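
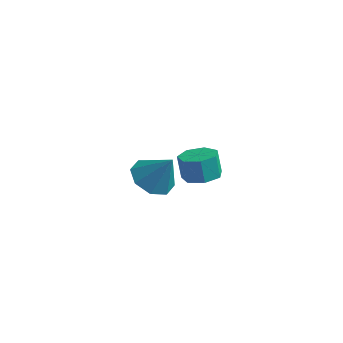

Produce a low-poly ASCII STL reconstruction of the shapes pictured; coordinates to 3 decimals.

solid 
facet normal -0.539 -0.067 -0.840
outer loop
vertex -0.548 -1.289 2.177
vertex -1.249 -1.73 2.662
vertex -1.038 -0.817 2.454
endloop
endfacet
facet normal 0.716 0.693 0.087
outer loop
vertex -0.548 -1.289 2.177
vertex -1.038 -0.817 2.454
vertex -0.431 -1.63 3.938
endloop
endfacet
facet normal -0.539 -0.067 -0.840
outer loop
vertex -1.038 -0.817 2.454
vertex -1.249 -1.73 2.662
vertex -1.652 -0.88 2.853
endloop
endfacet
facet normal 0.179 0.892 0.416
outer loop
vertex -1.038 -0.817 2.454
vertex -1.652 -0.88 2.853
vertex -0.431 -1.63 3.938
endloop
endfacet
facet normal -0.539 -0.067 -0.840
outer loop
vertex -1.652 -0.88 2.853
vertex -1.249 -1.73 2.662
vertex -2.03 -1.442 3.14
endloop
endfacet
facet normal -0.305 0.588 0.749
outer loop
vertex -1.652 -0.88 2.853
vertex -2.03 -1.442 3.14
vertex -0.431 -1.63 3.938
endloop
endfacet
facet normal -0.538 -0.065 -0.840
outer loop
vertex -2.03 -1.442 3.14
vertex -1.249 -1.73 2.662
vertex -1.951 -2.172 3.146
endloop
endfacet
facet normal -0.450 -0.041 0.892
outer loop
vertex -2.03 -1.442 3.14
vertex -1.951 -2.172 3.146
vertex -0.431 -1.63 3.938
endloop
endfacet
facet normal -0.538 -0.066 -0.840
outer loop
vertex -1.951 -2.172 3.146
vertex -1.249 -1.73 2.662
vertex -1.46 -2.644 2.869
endloop
endfacet
facet normal -0.173 -0.626 0.760
outer loop
vertex -1.951 -2.172 3.146
vertex -1.46 -2.644 2.869
vertex -0.431 -1.63 3.938
endloop
endfacet
facet normal -0.539 -0.066 -0.840
outer loop
vertex -1.46 -2.644 2.869
vertex -1.249 -1.73 2.662
vertex -0.846 -2.58 2.47
endloop
endfacet
facet normal 0.366 -0.825 0.431
outer loop
vertex -1.46 -2.644 2.869
vertex -0.846 -2.58 2.47
vertex -0.431 -1.63 3.938
endloop
endfacet
facet normal -0.538 -0.066 -0.840
outer loop
vertex -0.846 -2.58 2.47
vertex -1.249 -1.73 2.662
vertex -0.468 -2.019 2.184
endloop
endfacet
facet normal 0.848 -0.521 0.098
outer loop
vertex -0.846 -2.58 2.47
vertex -0.468 -2.019 2.184
vertex -0.431 -1.63 3.938
endloop
endfacet
facet normal -0.539 -0.067 -0.840
outer loop
vertex -0.468 -2.019 2.184
vertex -1.249 -1.73 2.662
vertex -0.548 -1.289 2.177
endloop
endfacet
facet normal 0.993 0.108 -0.045
outer loop
vertex -0.468 -2.019 2.184
vertex -0.548 -1.289 2.177
vertex -0.431 -1.63 3.938
endloop
endfacet
facet normal 0.257 -0.133 -0.957
outer loop
vertex -0.864 2.889 -0.441
vertex -1.685 2.885 -0.661
vertex -1.153 3.546 -0.61
endloop
endfacet
facet normal 0.883 0.434 0.177
outer loop
vertex -0.864 2.889 -0.441
vertex -1.153 3.546 -0.61
vertex -1.154 3.039 0.641
endloop
endfacet
facet normal 0.883 0.435 0.177
outer loop
vertex -1.154 3.039 0.641
vertex -1.153 3.546 -0.61
vertex -1.444 3.696 0.472
endloop
endfacet
facet normal -0.257 0.133 0.957
outer loop
vertex -1.154 3.039 0.641
vertex -1.444 3.696 0.472
vertex -1.975 3.035 0.421
endloop
endfacet
facet normal 0.257 -0.133 -0.957
outer loop
vertex -1.153 3.546 -0.61
vertex -1.685 2.885 -0.661
vertex -1.843 3.705 -0.817
endloop
endfacet
facet normal 0.244 0.967 -0.069
outer loop
vertex -1.153 3.546 -0.61
vertex -1.843 3.705 -0.817
vertex -1.444 3.696 0.472
endloop
endfacet
facet normal 0.245 0.967 -0.069
outer loop
vertex -1.444 3.696 0.472
vertex -1.843 3.705 -0.817
vertex -2.133 3.856 0.264
endloop
endfacet
facet normal -0.258 0.133 0.957
outer loop
vertex -1.444 3.696 0.472
vertex -2.133 3.856 0.264
vertex -1.975 3.035 0.421
endloop
endfacet
facet normal 0.258 -0.132 -0.957
outer loop
vertex -1.843 3.705 -0.817
vertex -1.685 2.885 -0.661
vertex -2.413 3.246 -0.907
endloop
endfacet
facet normal -0.580 0.771 -0.263
outer loop
vertex -1.843 3.705 -0.817
vertex -2.413 3.246 -0.907
vertex -2.133 3.856 0.264
endloop
endfacet
facet normal -0.579 0.772 -0.264
outer loop
vertex -2.133 3.856 0.264
vertex -2.413 3.246 -0.907
vertex -2.704 3.397 0.174
endloop
endfacet
facet normal -0.258 0.133 0.957
outer loop
vertex -2.133 3.856 0.264
vertex -2.704 3.397 0.174
vertex -1.975 3.035 0.421
endloop
endfacet
facet normal 0.257 -0.133 -0.957
outer loop
vertex -2.413 3.246 -0.907
vertex -1.685 2.885 -0.661
vertex -2.435 2.515 -0.811
endloop
endfacet
facet normal -0.966 -0.005 -0.259
outer loop
vertex -2.413 3.246 -0.907
vertex -2.435 2.515 -0.811
vertex -2.704 3.397 0.174
endloop
endfacet
facet normal -0.966 -0.005 -0.259
outer loop
vertex -2.704 3.397 0.174
vertex -2.435 2.515 -0.811
vertex -2.726 2.666 0.27
endloop
endfacet
facet normal -0.258 0.133 0.957
outer loop
vertex -2.704 3.397 0.174
vertex -2.726 2.666 0.27
vertex -1.975 3.035 0.421
endloop
endfacet
facet normal 0.257 -0.133 -0.957
outer loop
vertex -2.435 2.515 -0.811
vertex -1.685 2.885 -0.661
vertex -1.892 2.062 -0.602
endloop
endfacet
facet normal -0.626 -0.778 -0.060
outer loop
vertex -2.435 2.515 -0.811
vertex -1.892 2.062 -0.602
vertex -2.726 2.666 0.27
endloop
endfacet
facet normal -0.626 -0.778 -0.060
outer loop
vertex -2.726 2.666 0.27
vertex -1.892 2.062 -0.602
vertex -2.183 2.213 0.479
endloop
endfacet
facet normal -0.258 0.133 0.957
outer loop
vertex -2.726 2.666 0.27
vertex -2.183 2.213 0.479
vertex -1.975 3.035 0.421
endloop
endfacet
facet normal 0.258 -0.133 -0.957
outer loop
vertex -1.892 2.062 -0.602
vertex -1.685 2.885 -0.661
vertex -1.193 2.229 -0.437
endloop
endfacet
facet normal 0.187 -0.965 0.185
outer loop
vertex -1.892 2.062 -0.602
vertex -1.193 2.229 -0.437
vertex -2.183 2.213 0.479
endloop
endfacet
facet normal 0.186 -0.965 0.184
outer loop
vertex -2.183 2.213 0.479
vertex -1.193 2.229 -0.437
vertex -1.483 2.379 0.644
endloop
endfacet
facet normal -0.257 0.133 0.957
outer loop
vertex -2.183 2.213 0.479
vertex -1.483 2.379 0.644
vertex -1.975 3.035 0.421
endloop
endfacet
facet normal 0.257 -0.134 -0.957
outer loop
vertex -1.193 2.229 -0.437
vertex -1.685 2.885 -0.661
vertex -0.864 2.889 -0.441
endloop
endfacet
facet normal 0.857 -0.426 0.289
outer loop
vertex -1.193 2.229 -0.437
vertex -0.864 2.889 -0.441
vertex -1.483 2.379 0.644
endloop
endfacet
facet normal 0.857 -0.426 0.289
outer loop
vertex -1.483 2.379 0.644
vertex -0.864 2.889 -0.441
vertex -1.154 3.039 0.641
endloop
endfacet
facet normal -0.257 0.133 0.957
outer loop
vertex -1.483 2.379 0.644
vertex -1.154 3.039 0.641
vertex -1.975 3.035 0.421
endloop
endfacet

endsolid


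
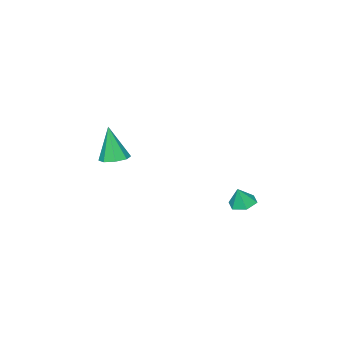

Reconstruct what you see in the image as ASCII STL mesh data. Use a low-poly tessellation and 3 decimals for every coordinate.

solid 
facet normal -0.002 0.215 -0.977
outer loop
vertex -0.426 -3.057 0.664
vertex -1.192 -3.137 0.648
vertex -0.708 -2.551 0.776
endloop
endfacet
facet normal 0.828 0.368 0.424
outer loop
vertex -0.426 -3.057 0.664
vertex -0.708 -2.551 0.776
vertex -1.188 -3.563 2.592
endloop
endfacet
facet normal -0.001 0.214 -0.977
outer loop
vertex -0.708 -2.551 0.776
vertex -1.192 -3.137 0.648
vertex -1.273 -2.389 0.812
endloop
endfacet
facet normal 0.266 0.811 0.522
outer loop
vertex -0.708 -2.551 0.776
vertex -1.273 -2.389 0.812
vertex -1.188 -3.563 2.592
endloop
endfacet
facet normal -0.002 0.214 -0.977
outer loop
vertex -1.273 -2.389 0.812
vertex -1.192 -3.137 0.648
vertex -1.791 -2.664 0.753
endloop
endfacet
facet normal -0.449 0.736 0.507
outer loop
vertex -1.273 -2.389 0.812
vertex -1.791 -2.664 0.753
vertex -1.188 -3.563 2.592
endloop
endfacet
facet normal -0.002 0.214 -0.977
outer loop
vertex -1.791 -2.664 0.753
vertex -1.192 -3.137 0.648
vertex -1.957 -3.217 0.632
endloop
endfacet
facet normal -0.903 0.186 0.387
outer loop
vertex -1.791 -2.664 0.753
vertex -1.957 -3.217 0.632
vertex -1.188 -3.563 2.592
endloop
endfacet
facet normal -0.002 0.214 -0.977
outer loop
vertex -1.957 -3.217 0.632
vertex -1.192 -3.137 0.648
vertex -1.675 -3.722 0.521
endloop
endfacet
facet normal -0.826 -0.513 0.234
outer loop
vertex -1.957 -3.217 0.632
vertex -1.675 -3.722 0.521
vertex -1.188 -3.563 2.592
endloop
endfacet
facet normal -0.002 0.214 -0.977
outer loop
vertex -1.675 -3.722 0.521
vertex -1.192 -3.137 0.648
vertex -1.11 -3.885 0.484
endloop
endfacet
facet normal -0.266 -0.954 0.136
outer loop
vertex -1.675 -3.722 0.521
vertex -1.11 -3.885 0.484
vertex -1.188 -3.563 2.592
endloop
endfacet
facet normal -0.003 0.214 -0.977
outer loop
vertex -1.11 -3.885 0.484
vertex -1.192 -3.137 0.648
vertex -0.593 -3.609 0.543
endloop
endfacet
facet normal 0.452 -0.879 0.151
outer loop
vertex -1.11 -3.885 0.484
vertex -0.593 -3.609 0.543
vertex -1.188 -3.563 2.592
endloop
endfacet
facet normal -0.002 0.215 -0.977
outer loop
vertex -0.593 -3.609 0.543
vertex -1.192 -3.137 0.648
vertex -0.426 -3.057 0.664
endloop
endfacet
facet normal 0.904 -0.333 0.270
outer loop
vertex -0.593 -3.609 0.543
vertex -0.426 -3.057 0.664
vertex -1.188 -3.563 2.592
endloop
endfacet
facet normal -0.342 0.016 -0.940
outer loop
vertex -2.918 3.821 -0.888
vertex -3.286 3.238 -0.764
vertex -3.575 3.865 -0.648
endloop
endfacet
facet normal 0.229 0.852 0.471
outer loop
vertex -2.918 3.821 -0.888
vertex -3.575 3.865 -0.648
vertex -2.934 3.222 0.204
endloop
endfacet
facet normal -0.343 0.016 -0.939
outer loop
vertex -3.575 3.865 -0.648
vertex -3.286 3.238 -0.764
vertex -3.942 3.283 -0.524
endloop
endfacet
facet normal -0.498 0.469 0.729
outer loop
vertex -3.575 3.865 -0.648
vertex -3.942 3.283 -0.524
vertex -2.934 3.222 0.204
endloop
endfacet
facet normal -0.343 0.016 -0.939
outer loop
vertex -3.942 3.283 -0.524
vertex -3.286 3.238 -0.764
vertex -3.654 2.655 -0.64
endloop
endfacet
facet normal -0.555 -0.390 0.735
outer loop
vertex -3.942 3.283 -0.524
vertex -3.654 2.655 -0.64
vertex -2.934 3.222 0.204
endloop
endfacet
facet normal -0.341 0.015 -0.940
outer loop
vertex -3.654 2.655 -0.64
vertex -3.286 3.238 -0.764
vertex -2.997 2.611 -0.879
endloop
endfacet
facet normal 0.118 -0.868 0.483
outer loop
vertex -3.654 2.655 -0.64
vertex -2.997 2.611 -0.879
vertex -2.934 3.222 0.204
endloop
endfacet
facet normal -0.341 0.015 -0.940
outer loop
vertex -2.997 2.611 -0.879
vertex -3.286 3.238 -0.764
vertex -2.63 3.194 -1.003
endloop
endfacet
facet normal 0.846 -0.485 0.224
outer loop
vertex -2.997 2.611 -0.879
vertex -2.63 3.194 -1.003
vertex -2.934 3.222 0.204
endloop
endfacet
facet normal -0.341 0.016 -0.940
outer loop
vertex -2.63 3.194 -1.003
vertex -3.286 3.238 -0.764
vertex -2.918 3.821 -0.888
endloop
endfacet
facet normal 0.901 0.374 0.218
outer loop
vertex -2.63 3.194 -1.003
vertex -2.918 3.821 -0.888
vertex -2.934 3.222 0.204
endloop
endfacet

endsolid


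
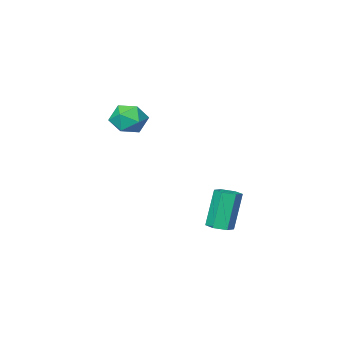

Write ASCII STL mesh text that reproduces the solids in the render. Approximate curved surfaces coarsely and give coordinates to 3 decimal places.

solid 
facet normal -0.441 0.787 0.431
outer loop
vertex -0.303 -2.474 3.34
vertex -1.088 -2.901 3.316
vertex -0.552 -2.989 4.026
endloop
endfacet
facet normal 0.240 0.732 0.637
outer loop
vertex -0.303 -2.474 3.34
vertex -0.552 -2.989 4.026
vertex 0.292 -3.012 3.734
endloop
endfacet
facet normal 0.650 0.758 0.053
outer loop
vertex -0.303 -2.474 3.34
vertex 0.292 -3.012 3.734
vertex 0.278 -2.938 2.844
endloop
endfacet
facet normal 0.223 0.828 -0.514
outer loop
vertex -0.303 -2.474 3.34
vertex 0.278 -2.938 2.844
vertex -0.575 -2.869 2.585
endloop
endfacet
facet normal -0.452 0.847 -0.280
outer loop
vertex -0.303 -2.474 3.34
vertex -0.575 -2.869 2.585
vertex -1.088 -2.901 3.316
endloop
endfacet
facet normal 0.328 0.094 0.940
outer loop
vertex 0.292 -3.012 3.734
vertex -0.552 -2.989 4.026
vertex -0.125 -3.771 3.955
endloop
endfacet
facet normal -0.774 0.182 0.607
outer loop
vertex -0.552 -2.989 4.026
vertex -1.088 -2.901 3.316
vertex -0.978 -3.702 3.696
endloop
endfacet
facet normal -0.792 0.277 -0.544
outer loop
vertex -1.088 -2.901 3.316
vertex -0.575 -2.869 2.585
vertex -0.992 -3.628 2.806
endloop
endfacet
facet normal 0.300 0.247 -0.921
outer loop
vertex -0.575 -2.869 2.585
vertex 0.278 -2.938 2.844
vertex -0.148 -3.651 2.514
endloop
endfacet
facet normal 0.991 0.134 -0.004
outer loop
vertex 0.278 -2.938 2.844
vertex 0.292 -3.012 3.734
vertex 0.388 -3.739 3.224
endloop
endfacet
facet normal -0.223 -0.828 0.514
outer loop
vertex -0.397 -4.166 3.2
vertex -0.125 -3.771 3.955
vertex -0.978 -3.702 3.696
endloop
endfacet
facet normal -0.650 -0.758 -0.053
outer loop
vertex -0.397 -4.166 3.2
vertex -0.978 -3.702 3.696
vertex -0.992 -3.628 2.806
endloop
endfacet
facet normal -0.240 -0.732 -0.637
outer loop
vertex -0.397 -4.166 3.2
vertex -0.992 -3.628 2.806
vertex -0.148 -3.651 2.514
endloop
endfacet
facet normal 0.441 -0.787 -0.431
outer loop
vertex -0.397 -4.166 3.2
vertex -0.148 -3.651 2.514
vertex 0.388 -3.739 3.224
endloop
endfacet
facet normal 0.452 -0.847 0.280
outer loop
vertex -0.397 -4.166 3.2
vertex 0.388 -3.739 3.224
vertex -0.125 -3.771 3.955
endloop
endfacet
facet normal -0.300 -0.247 0.921
outer loop
vertex -0.978 -3.702 3.696
vertex -0.125 -3.771 3.955
vertex -0.552 -2.989 4.026
endloop
endfacet
facet normal -0.991 -0.134 0.004
outer loop
vertex -0.992 -3.628 2.806
vertex -0.978 -3.702 3.696
vertex -1.088 -2.901 3.316
endloop
endfacet
facet normal -0.328 -0.094 -0.940
outer loop
vertex -0.148 -3.651 2.514
vertex -0.992 -3.628 2.806
vertex -0.575 -2.869 2.585
endloop
endfacet
facet normal 0.774 -0.182 -0.607
outer loop
vertex 0.388 -3.739 3.224
vertex -0.148 -3.651 2.514
vertex 0.278 -2.938 2.844
endloop
endfacet
facet normal 0.792 -0.277 0.544
outer loop
vertex -0.125 -3.771 3.955
vertex 0.388 -3.739 3.224
vertex 0.292 -3.012 3.734
endloop
endfacet
facet normal 0.276 0.066 -0.959
outer loop
vertex -2.655 -0.515 -2.655
vertex -3.189 -0.755 -2.825
vertex -3.131 -0.151 -2.767
endloop
endfacet
facet normal 0.561 0.800 0.215
outer loop
vertex -2.655 -0.515 -2.655
vertex -3.131 -0.151 -2.767
vertex -3.197 -0.644 -0.765
endloop
endfacet
facet normal 0.561 0.800 0.215
outer loop
vertex -3.197 -0.644 -0.765
vertex -3.131 -0.151 -2.767
vertex -3.673 -0.28 -0.877
endloop
endfacet
facet normal -0.276 -0.066 0.959
outer loop
vertex -3.197 -0.644 -0.765
vertex -3.673 -0.28 -0.877
vertex -3.731 -0.885 -0.935
endloop
endfacet
facet normal 0.275 0.066 -0.959
outer loop
vertex -3.131 -0.151 -2.767
vertex -3.189 -0.755 -2.825
vertex -3.666 -0.391 -2.937
endloop
endfacet
facet normal -0.395 0.917 -0.051
outer loop
vertex -3.131 -0.151 -2.767
vertex -3.666 -0.391 -2.937
vertex -3.673 -0.28 -0.877
endloop
endfacet
facet normal -0.397 0.917 -0.051
outer loop
vertex -3.673 -0.28 -0.877
vertex -3.666 -0.391 -2.937
vertex -4.208 -0.521 -1.047
endloop
endfacet
facet normal -0.275 -0.066 0.959
outer loop
vertex -3.673 -0.28 -0.877
vertex -4.208 -0.521 -1.047
vertex -3.731 -0.885 -0.935
endloop
endfacet
facet normal 0.276 0.066 -0.959
outer loop
vertex -3.666 -0.391 -2.937
vertex -3.189 -0.755 -2.825
vertex -3.723 -0.996 -2.995
endloop
endfacet
facet normal -0.957 0.116 -0.266
outer loop
vertex -3.666 -0.391 -2.937
vertex -3.723 -0.996 -2.995
vertex -4.208 -0.521 -1.047
endloop
endfacet
facet normal -0.957 0.116 -0.266
outer loop
vertex -4.208 -0.521 -1.047
vertex -3.723 -0.996 -2.995
vertex -4.265 -1.125 -1.105
endloop
endfacet
facet normal -0.276 -0.066 0.959
outer loop
vertex -4.208 -0.521 -1.047
vertex -4.265 -1.125 -1.105
vertex -3.731 -0.885 -0.935
endloop
endfacet
facet normal 0.276 0.066 -0.959
outer loop
vertex -3.723 -0.996 -2.995
vertex -3.189 -0.755 -2.825
vertex -3.247 -1.36 -2.883
endloop
endfacet
facet normal -0.561 -0.800 -0.215
outer loop
vertex -3.723 -0.996 -2.995
vertex -3.247 -1.36 -2.883
vertex -4.265 -1.125 -1.105
endloop
endfacet
facet normal -0.561 -0.800 -0.215
outer loop
vertex -4.265 -1.125 -1.105
vertex -3.247 -1.36 -2.883
vertex -3.789 -1.489 -0.993
endloop
endfacet
facet normal -0.276 -0.066 0.959
outer loop
vertex -4.265 -1.125 -1.105
vertex -3.789 -1.489 -0.993
vertex -3.731 -0.885 -0.935
endloop
endfacet
facet normal 0.275 0.066 -0.959
outer loop
vertex -3.247 -1.36 -2.883
vertex -3.189 -0.755 -2.825
vertex -2.712 -1.119 -2.713
endloop
endfacet
facet normal 0.397 -0.917 0.051
outer loop
vertex -3.247 -1.36 -2.883
vertex -2.712 -1.119 -2.713
vertex -3.789 -1.489 -0.993
endloop
endfacet
facet normal 0.395 -0.917 0.050
outer loop
vertex -3.789 -1.489 -0.993
vertex -2.712 -1.119 -2.713
vertex -3.254 -1.249 -0.823
endloop
endfacet
facet normal -0.275 -0.066 0.959
outer loop
vertex -3.789 -1.489 -0.993
vertex -3.254 -1.249 -0.823
vertex -3.731 -0.885 -0.935
endloop
endfacet
facet normal 0.276 0.066 -0.959
outer loop
vertex -2.712 -1.119 -2.713
vertex -3.189 -0.755 -2.825
vertex -2.655 -0.515 -2.655
endloop
endfacet
facet normal 0.957 -0.116 0.266
outer loop
vertex -2.712 -1.119 -2.713
vertex -2.655 -0.515 -2.655
vertex -3.254 -1.249 -0.823
endloop
endfacet
facet normal 0.957 -0.116 0.267
outer loop
vertex -3.254 -1.249 -0.823
vertex -2.655 -0.515 -2.655
vertex -3.197 -0.644 -0.765
endloop
endfacet
facet normal -0.276 -0.066 0.959
outer loop
vertex -3.254 -1.249 -0.823
vertex -3.197 -0.644 -0.765
vertex -3.731 -0.885 -0.935
endloop
endfacet

endsolid


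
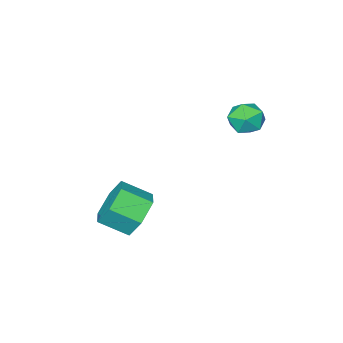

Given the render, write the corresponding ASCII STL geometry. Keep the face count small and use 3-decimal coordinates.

solid 
facet normal -0.585 0.811 0.015
outer loop
vertex 0.147 1.896 -0.388
vertex -0.432 1.478 -0.369
vertex -0.123 1.69 0.24
endloop
endfacet
facet normal 0.042 0.944 0.328
outer loop
vertex 0.147 1.896 -0.388
vertex -0.123 1.69 0.24
vertex 0.585 1.693 0.14
endloop
endfacet
facet normal 0.558 0.816 -0.149
outer loop
vertex 0.147 1.896 -0.388
vertex 0.585 1.693 0.14
vertex 0.713 1.483 -0.532
endloop
endfacet
facet normal 0.250 0.606 -0.756
outer loop
vertex 0.147 1.896 -0.388
vertex 0.713 1.483 -0.532
vertex 0.085 1.35 -0.846
endloop
endfacet
facet normal -0.456 0.602 -0.656
outer loop
vertex 0.147 1.896 -0.388
vertex 0.085 1.35 -0.846
vertex -0.432 1.478 -0.369
endloop
endfacet
facet normal 0.120 0.484 0.867
outer loop
vertex 0.585 1.693 0.14
vertex -0.123 1.69 0.24
vertex 0.275 1.15 0.486
endloop
endfacet
facet normal -0.893 0.269 0.360
outer loop
vertex -0.123 1.69 0.24
vertex -0.432 1.478 -0.369
vertex -0.353 1.017 0.172
endloop
endfacet
facet normal -0.686 -0.070 -0.724
outer loop
vertex -0.432 1.478 -0.369
vertex 0.085 1.35 -0.846
vertex -0.225 0.807 -0.5
endloop
endfacet
facet normal 0.457 -0.067 -0.887
outer loop
vertex 0.085 1.35 -0.846
vertex 0.713 1.483 -0.532
vertex 0.483 0.81 -0.6
endloop
endfacet
facet normal 0.956 0.276 0.096
outer loop
vertex 0.713 1.483 -0.532
vertex 0.585 1.693 0.14
vertex 0.792 1.022 0.009
endloop
endfacet
facet normal -0.250 -0.606 0.756
outer loop
vertex 0.213 0.604 0.028
vertex 0.275 1.15 0.486
vertex -0.353 1.017 0.172
endloop
endfacet
facet normal -0.558 -0.816 0.149
outer loop
vertex 0.213 0.604 0.028
vertex -0.353 1.017 0.172
vertex -0.225 0.807 -0.5
endloop
endfacet
facet normal -0.042 -0.944 -0.328
outer loop
vertex 0.213 0.604 0.028
vertex -0.225 0.807 -0.5
vertex 0.483 0.81 -0.6
endloop
endfacet
facet normal 0.585 -0.811 -0.015
outer loop
vertex 0.213 0.604 0.028
vertex 0.483 0.81 -0.6
vertex 0.792 1.022 0.009
endloop
endfacet
facet normal 0.456 -0.602 0.656
outer loop
vertex 0.213 0.604 0.028
vertex 0.792 1.022 0.009
vertex 0.275 1.15 0.486
endloop
endfacet
facet normal -0.457 0.067 0.887
outer loop
vertex -0.353 1.017 0.172
vertex 0.275 1.15 0.486
vertex -0.123 1.69 0.24
endloop
endfacet
facet normal -0.956 -0.276 -0.096
outer loop
vertex -0.225 0.807 -0.5
vertex -0.353 1.017 0.172
vertex -0.432 1.478 -0.369
endloop
endfacet
facet normal -0.120 -0.484 -0.867
outer loop
vertex 0.483 0.81 -0.6
vertex -0.225 0.807 -0.5
vertex 0.085 1.35 -0.846
endloop
endfacet
facet normal 0.893 -0.269 -0.360
outer loop
vertex 0.792 1.022 0.009
vertex 0.483 0.81 -0.6
vertex 0.713 1.483 -0.532
endloop
endfacet
facet normal 0.686 0.070 0.724
outer loop
vertex 0.275 1.15 0.486
vertex 0.792 1.022 0.009
vertex 0.585 1.693 0.14
endloop
endfacet
facet normal -0.612 0.631 -0.476
outer loop
vertex 4.192 0.272 -4.671
vertex 3.499 -0.008 -4.151
vertex 4.014 0.693 -3.884
endloop
endfacet
facet normal 0.766 0.622 -0.160
outer loop
vertex 4.192 0.272 -4.671
vertex 4.014 0.693 -3.884
vertex 4.914 -0.473 -4.108
endloop
endfacet
facet normal 0.766 0.622 -0.160
outer loop
vertex 4.914 -0.473 -4.108
vertex 4.014 0.693 -3.884
vertex 4.736 -0.051 -3.321
endloop
endfacet
facet normal 0.611 -0.631 0.477
outer loop
vertex 4.914 -0.473 -4.108
vertex 4.736 -0.051 -3.321
vertex 4.221 -0.752 -3.589
endloop
endfacet
facet normal -0.612 0.631 -0.477
outer loop
vertex 4.014 0.693 -3.884
vertex 3.499 -0.008 -4.151
vertex 3.321 0.414 -3.365
endloop
endfacet
facet normal 0.213 0.713 0.668
outer loop
vertex 4.014 0.693 -3.884
vertex 3.321 0.414 -3.365
vertex 4.736 -0.051 -3.321
endloop
endfacet
facet normal 0.213 0.712 0.669
outer loop
vertex 4.736 -0.051 -3.321
vertex 3.321 0.414 -3.365
vertex 4.042 -0.331 -2.802
endloop
endfacet
facet normal 0.611 -0.631 0.477
outer loop
vertex 4.736 -0.051 -3.321
vertex 4.042 -0.331 -2.802
vertex 4.221 -0.752 -3.589
endloop
endfacet
facet normal -0.612 0.631 -0.477
outer loop
vertex 3.321 0.414 -3.365
vertex 3.499 -0.008 -4.151
vertex 2.806 -0.287 -3.632
endloop
endfacet
facet normal -0.553 0.091 0.828
outer loop
vertex 3.321 0.414 -3.365
vertex 2.806 -0.287 -3.632
vertex 4.042 -0.331 -2.802
endloop
endfacet
facet normal -0.553 0.090 0.828
outer loop
vertex 4.042 -0.331 -2.802
vertex 2.806 -0.287 -3.632
vertex 3.528 -1.032 -3.069
endloop
endfacet
facet normal 0.612 -0.631 0.477
outer loop
vertex 4.042 -0.331 -2.802
vertex 3.528 -1.032 -3.069
vertex 4.221 -0.752 -3.589
endloop
endfacet
facet normal -0.611 0.631 -0.477
outer loop
vertex 2.806 -0.287 -3.632
vertex 3.499 -0.008 -4.151
vertex 2.984 -0.709 -4.419
endloop
endfacet
facet normal -0.767 -0.622 0.160
outer loop
vertex 2.806 -0.287 -3.632
vertex 2.984 -0.709 -4.419
vertex 3.528 -1.032 -3.069
endloop
endfacet
facet normal -0.766 -0.623 0.160
outer loop
vertex 3.528 -1.032 -3.069
vertex 2.984 -0.709 -4.419
vertex 3.706 -1.453 -3.856
endloop
endfacet
facet normal 0.612 -0.631 0.476
outer loop
vertex 3.528 -1.032 -3.069
vertex 3.706 -1.453 -3.856
vertex 4.221 -0.752 -3.589
endloop
endfacet
facet normal -0.611 0.631 -0.477
outer loop
vertex 2.984 -0.709 -4.419
vertex 3.499 -0.008 -4.151
vertex 3.678 -0.429 -4.938
endloop
endfacet
facet normal -0.213 -0.712 -0.669
outer loop
vertex 2.984 -0.709 -4.419
vertex 3.678 -0.429 -4.938
vertex 3.706 -1.453 -3.856
endloop
endfacet
facet normal -0.214 -0.712 -0.669
outer loop
vertex 3.706 -1.453 -3.856
vertex 3.678 -0.429 -4.938
vertex 4.399 -1.174 -4.375
endloop
endfacet
facet normal 0.612 -0.631 0.477
outer loop
vertex 3.706 -1.453 -3.856
vertex 4.399 -1.174 -4.375
vertex 4.221 -0.752 -3.589
endloop
endfacet
facet normal -0.612 0.631 -0.477
outer loop
vertex 3.678 -0.429 -4.938
vertex 3.499 -0.008 -4.151
vertex 4.192 0.272 -4.671
endloop
endfacet
facet normal 0.553 -0.090 -0.828
outer loop
vertex 3.678 -0.429 -4.938
vertex 4.192 0.272 -4.671
vertex 4.399 -1.174 -4.375
endloop
endfacet
facet normal 0.553 -0.090 -0.828
outer loop
vertex 4.399 -1.174 -4.375
vertex 4.192 0.272 -4.671
vertex 4.914 -0.473 -4.108
endloop
endfacet
facet normal 0.612 -0.631 0.477
outer loop
vertex 4.399 -1.174 -4.375
vertex 4.914 -0.473 -4.108
vertex 4.221 -0.752 -3.589
endloop
endfacet

endsolid


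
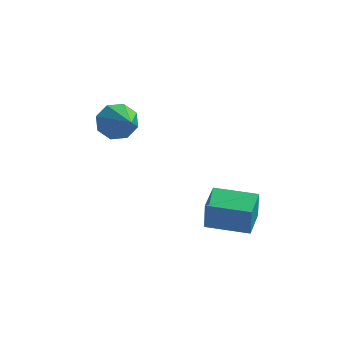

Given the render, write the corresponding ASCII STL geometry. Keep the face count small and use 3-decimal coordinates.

solid 
facet normal -0.493 0.744 -0.451
outer loop
vertex -3.59 2.581 -0.539
vertex -4.083 2.769 0.31
vertex -3.227 3.09 -0.096
endloop
endfacet
facet normal 0.868 -0.242 -0.434
outer loop
vertex -3.59 2.581 -0.539
vertex -3.227 3.09 -0.096
vertex -3.077 1.251 1.23
endloop
endfacet
facet normal -0.493 0.744 -0.450
outer loop
vertex -3.227 3.09 -0.096
vertex -4.083 2.769 0.31
vertex -3.366 3.41 0.585
endloop
endfacet
facet normal 0.978 0.167 0.121
outer loop
vertex -3.227 3.09 -0.096
vertex -3.366 3.41 0.585
vertex -3.077 1.251 1.23
endloop
endfacet
facet normal -0.493 0.745 -0.450
outer loop
vertex -3.366 3.41 0.585
vertex -4.083 2.769 0.31
vertex -3.924 3.355 1.105
endloop
endfacet
facet normal 0.635 0.298 0.713
outer loop
vertex -3.366 3.41 0.585
vertex -3.924 3.355 1.105
vertex -3.077 1.251 1.23
endloop
endfacet
facet normal -0.493 0.745 -0.450
outer loop
vertex -3.924 3.355 1.105
vertex -4.083 2.769 0.31
vertex -4.576 2.957 1.16
endloop
endfacet
facet normal 0.038 0.075 0.996
outer loop
vertex -3.924 3.355 1.105
vertex -4.576 2.957 1.16
vertex -3.077 1.251 1.23
endloop
endfacet
facet normal -0.493 0.744 -0.451
outer loop
vertex -4.576 2.957 1.16
vertex -4.083 2.769 0.31
vertex -4.938 2.449 0.717
endloop
endfacet
facet normal -0.462 -0.373 0.805
outer loop
vertex -4.576 2.957 1.16
vertex -4.938 2.449 0.717
vertex -3.077 1.251 1.23
endloop
endfacet
facet normal -0.493 0.744 -0.451
outer loop
vertex -4.938 2.449 0.717
vertex -4.083 2.769 0.31
vertex -4.8 2.128 0.036
endloop
endfacet
facet normal -0.572 -0.781 0.252
outer loop
vertex -4.938 2.449 0.717
vertex -4.8 2.128 0.036
vertex -3.077 1.251 1.23
endloop
endfacet
facet normal -0.493 0.744 -0.451
outer loop
vertex -4.8 2.128 0.036
vertex -4.083 2.769 0.31
vertex -4.241 2.183 -0.484
endloop
endfacet
facet normal -0.228 -0.912 -0.341
outer loop
vertex -4.8 2.128 0.036
vertex -4.241 2.183 -0.484
vertex -3.077 1.251 1.23
endloop
endfacet
facet normal -0.493 0.744 -0.451
outer loop
vertex -4.241 2.183 -0.484
vertex -4.083 2.769 0.31
vertex -3.59 2.581 -0.539
endloop
endfacet
facet normal 0.368 -0.689 -0.625
outer loop
vertex -4.241 2.183 -0.484
vertex -3.59 2.581 -0.539
vertex -3.077 1.251 1.23
endloop
endfacet
facet normal -0.998 0.036 0.047
outer loop
vertex 0.197 0.819 -3.259
vertex 0.26 2.326 -3.069
vertex 0.134 1.007 -4.735
endloop
endfacet
facet normal -0.042 -0.991 -0.124
outer loop
vertex 2.16 0.934 -4.831
vertex 0.197 0.819 -3.259
vertex 0.134 1.007 -4.735
endloop
endfacet
facet normal -0.998 0.036 0.047
outer loop
vertex 0.134 1.007 -4.735
vertex 0.26 2.326 -3.069
vertex 0.197 2.514 -4.546
endloop
endfacet
facet normal -0.042 0.126 -0.991
outer loop
vertex 0.197 2.514 -4.546
vertex 2.16 0.934 -4.831
vertex 0.134 1.007 -4.735
endloop
endfacet
facet normal 0.042 -0.127 0.991
outer loop
vertex 0.197 0.819 -3.259
vertex 2.286 2.253 -3.165
vertex 0.26 2.326 -3.069
endloop
endfacet
facet normal -0.042 -0.991 -0.124
outer loop
vertex 2.223 0.746 -3.354
vertex 0.197 0.819 -3.259
vertex 2.16 0.934 -4.831
endloop
endfacet
facet normal 0.042 -0.126 0.991
outer loop
vertex 2.223 0.746 -3.354
vertex 2.286 2.253 -3.165
vertex 0.197 0.819 -3.259
endloop
endfacet
facet normal 0.042 0.991 0.124
outer loop
vertex 0.26 2.326 -3.069
vertex 2.286 2.253 -3.165
vertex 0.197 2.514 -4.546
endloop
endfacet
facet normal -0.042 0.127 -0.991
outer loop
vertex 2.223 2.441 -4.641
vertex 2.16 0.934 -4.831
vertex 0.197 2.514 -4.546
endloop
endfacet
facet normal 0.042 0.991 0.124
outer loop
vertex 0.197 2.514 -4.546
vertex 2.286 2.253 -3.165
vertex 2.223 2.441 -4.641
endloop
endfacet
facet normal 0.998 -0.036 -0.047
outer loop
vertex 2.223 2.441 -4.641
vertex 2.223 0.746 -3.354
vertex 2.16 0.934 -4.831
endloop
endfacet
facet normal 0.998 -0.036 -0.047
outer loop
vertex 2.286 2.253 -3.165
vertex 2.223 0.746 -3.354
vertex 2.223 2.441 -4.641
endloop
endfacet

endsolid


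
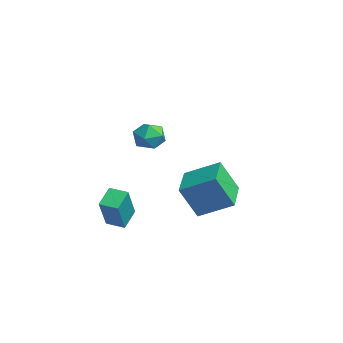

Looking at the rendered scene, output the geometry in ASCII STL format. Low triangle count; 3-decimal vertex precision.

solid 
facet normal -0.898 0.420 0.130
outer loop
vertex -2.749 2.887 -2.78
vertex -1.998 4.257 -2.014
vertex -2.604 3.677 -4.335
endloop
endfacet
facet normal -0.431 -0.787 -0.440
outer loop
vertex -0.862 2.863 -4.586
vertex -2.749 2.887 -2.78
vertex -2.604 3.677 -4.335
endloop
endfacet
facet normal -0.899 0.419 0.130
outer loop
vertex -2.604 3.677 -4.335
vertex -1.998 4.257 -2.014
vertex -1.854 5.047 -3.569
endloop
endfacet
facet normal 0.083 0.451 -0.888
outer loop
vertex -1.854 5.047 -3.569
vertex -0.862 2.863 -4.586
vertex -2.604 3.677 -4.335
endloop
endfacet
facet normal -0.083 -0.451 0.888
outer loop
vertex -2.749 2.887 -2.78
vertex -0.256 3.443 -2.265
vertex -1.998 4.257 -2.014
endloop
endfacet
facet normal -0.431 -0.788 -0.440
outer loop
vertex -1.006 2.073 -3.031
vertex -2.749 2.887 -2.78
vertex -0.862 2.863 -4.586
endloop
endfacet
facet normal -0.083 -0.451 0.888
outer loop
vertex -1.006 2.073 -3.031
vertex -0.256 3.443 -2.265
vertex -2.749 2.887 -2.78
endloop
endfacet
facet normal 0.431 0.788 0.440
outer loop
vertex -1.998 4.257 -2.014
vertex -0.256 3.443 -2.265
vertex -1.854 5.047 -3.569
endloop
endfacet
facet normal 0.083 0.451 -0.888
outer loop
vertex -0.111 4.233 -3.82
vertex -0.862 2.863 -4.586
vertex -1.854 5.047 -3.569
endloop
endfacet
facet normal 0.431 0.788 0.440
outer loop
vertex -1.854 5.047 -3.569
vertex -0.256 3.443 -2.265
vertex -0.111 4.233 -3.82
endloop
endfacet
facet normal 0.898 -0.420 -0.130
outer loop
vertex -0.111 4.233 -3.82
vertex -1.006 2.073 -3.031
vertex -0.862 2.863 -4.586
endloop
endfacet
facet normal 0.898 -0.420 -0.129
outer loop
vertex -0.256 3.443 -2.265
vertex -1.006 2.073 -3.031
vertex -0.111 4.233 -3.82
endloop
endfacet
facet normal -0.571 0.587 0.574
outer loop
vertex -0.052 -1.207 -2.123
vertex 0.495 -0.566 -2.234
vertex -1.035 -0.638 -3.684
endloop
endfacet
facet normal -0.644 -0.754 0.130
outer loop
vertex -0.435 -1.254 -4.286
vertex -0.052 -1.207 -2.123
vertex -1.035 -0.638 -3.684
endloop
endfacet
facet normal -0.571 0.587 0.574
outer loop
vertex -1.035 -0.638 -3.684
vertex 0.495 -0.566 -2.234
vertex -0.488 0.003 -3.795
endloop
endfacet
facet normal -0.509 0.294 -0.809
outer loop
vertex -0.488 0.003 -3.795
vertex -0.435 -1.254 -4.286
vertex -1.035 -0.638 -3.684
endloop
endfacet
facet normal 0.509 -0.294 0.809
outer loop
vertex -0.052 -1.207 -2.123
vertex 1.095 -1.182 -2.836
vertex 0.495 -0.566 -2.234
endloop
endfacet
facet normal -0.644 -0.754 0.130
outer loop
vertex 0.548 -1.823 -2.725
vertex -0.052 -1.207 -2.123
vertex -0.435 -1.254 -4.286
endloop
endfacet
facet normal 0.509 -0.294 0.809
outer loop
vertex 0.548 -1.823 -2.725
vertex 1.095 -1.182 -2.836
vertex -0.052 -1.207 -2.123
endloop
endfacet
facet normal 0.644 0.754 -0.130
outer loop
vertex 0.495 -0.566 -2.234
vertex 1.095 -1.182 -2.836
vertex -0.488 0.003 -3.795
endloop
endfacet
facet normal -0.509 0.294 -0.809
outer loop
vertex 0.112 -0.613 -4.397
vertex -0.435 -1.254 -4.286
vertex -0.488 0.003 -3.795
endloop
endfacet
facet normal 0.644 0.754 -0.130
outer loop
vertex -0.488 0.003 -3.795
vertex 1.095 -1.182 -2.836
vertex 0.112 -0.613 -4.397
endloop
endfacet
facet normal 0.571 -0.587 -0.574
outer loop
vertex 0.112 -0.613 -4.397
vertex 0.548 -1.823 -2.725
vertex -0.435 -1.254 -4.286
endloop
endfacet
facet normal 0.571 -0.587 -0.574
outer loop
vertex 1.095 -1.182 -2.836
vertex 0.548 -1.823 -2.725
vertex 0.112 -0.613 -4.397
endloop
endfacet
facet normal -0.991 -0.024 0.131
outer loop
vertex 1.659 0.172 1.357
vertex 1.665 -0.569 1.267
vertex 1.748 -0.275 1.948
endloop
endfacet
facet normal -0.700 0.515 0.495
outer loop
vertex 1.659 0.172 1.357
vertex 1.748 -0.275 1.948
vertex 2.159 0.345 1.884
endloop
endfacet
facet normal -0.355 0.934 0.030
outer loop
vertex 1.659 0.172 1.357
vertex 2.159 0.345 1.884
vertex 2.331 0.434 1.162
endloop
endfacet
facet normal -0.435 0.654 -0.619
outer loop
vertex 1.659 0.172 1.357
vertex 2.331 0.434 1.162
vertex 2.025 -0.13 0.781
endloop
endfacet
facet normal -0.828 0.061 -0.558
outer loop
vertex 1.659 0.172 1.357
vertex 2.025 -0.13 0.781
vertex 1.665 -0.569 1.267
endloop
endfacet
facet normal -0.217 0.242 0.946
outer loop
vertex 2.159 0.345 1.884
vertex 1.748 -0.275 1.948
vertex 2.475 -0.29 2.119
endloop
endfacet
facet normal -0.690 -0.631 0.356
outer loop
vertex 1.748 -0.275 1.948
vertex 1.665 -0.569 1.267
vertex 2.169 -0.854 1.738
endloop
endfacet
facet normal -0.425 -0.493 -0.760
outer loop
vertex 1.665 -0.569 1.267
vertex 2.025 -0.13 0.781
vertex 2.341 -0.765 1.016
endloop
endfacet
facet normal 0.212 0.466 -0.859
outer loop
vertex 2.025 -0.13 0.781
vertex 2.331 0.434 1.162
vertex 2.752 -0.145 0.952
endloop
endfacet
facet normal 0.339 0.921 0.194
outer loop
vertex 2.331 0.434 1.162
vertex 2.159 0.345 1.884
vertex 2.835 0.149 1.633
endloop
endfacet
facet normal 0.435 -0.654 0.619
outer loop
vertex 2.841 -0.592 1.543
vertex 2.475 -0.29 2.119
vertex 2.169 -0.854 1.738
endloop
endfacet
facet normal 0.355 -0.934 -0.030
outer loop
vertex 2.841 -0.592 1.543
vertex 2.169 -0.854 1.738
vertex 2.341 -0.765 1.016
endloop
endfacet
facet normal 0.700 -0.515 -0.495
outer loop
vertex 2.841 -0.592 1.543
vertex 2.341 -0.765 1.016
vertex 2.752 -0.145 0.952
endloop
endfacet
facet normal 0.991 0.024 -0.131
outer loop
vertex 2.841 -0.592 1.543
vertex 2.752 -0.145 0.952
vertex 2.835 0.149 1.633
endloop
endfacet
facet normal 0.828 -0.061 0.558
outer loop
vertex 2.841 -0.592 1.543
vertex 2.835 0.149 1.633
vertex 2.475 -0.29 2.119
endloop
endfacet
facet normal -0.212 -0.466 0.859
outer loop
vertex 2.169 -0.854 1.738
vertex 2.475 -0.29 2.119
vertex 1.748 -0.275 1.948
endloop
endfacet
facet normal -0.339 -0.921 -0.194
outer loop
vertex 2.341 -0.765 1.016
vertex 2.169 -0.854 1.738
vertex 1.665 -0.569 1.267
endloop
endfacet
facet normal 0.217 -0.242 -0.946
outer loop
vertex 2.752 -0.145 0.952
vertex 2.341 -0.765 1.016
vertex 2.025 -0.13 0.781
endloop
endfacet
facet normal 0.690 0.631 -0.356
outer loop
vertex 2.835 0.149 1.633
vertex 2.752 -0.145 0.952
vertex 2.331 0.434 1.162
endloop
endfacet
facet normal 0.425 0.493 0.760
outer loop
vertex 2.475 -0.29 2.119
vertex 2.835 0.149 1.633
vertex 2.159 0.345 1.884
endloop
endfacet

endsolid


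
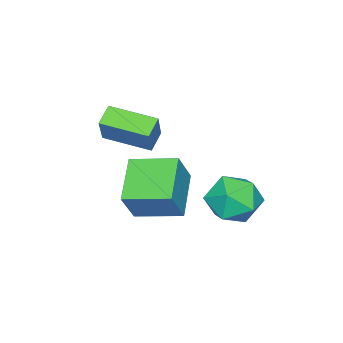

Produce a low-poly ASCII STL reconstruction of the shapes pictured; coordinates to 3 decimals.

solid 
facet normal -0.518 -0.018 -0.855
outer loop
vertex 2.806 -0.108 -2.81
vertex 2.166 1.733 -2.461
vertex 4.493 0.676 -3.848
endloop
endfacet
facet normal 0.323 -0.930 -0.176
outer loop
vertex 5.394 0.707 -2.359
vertex 2.806 -0.108 -2.81
vertex 4.493 0.676 -3.848
endloop
endfacet
facet normal -0.518 -0.018 -0.855
outer loop
vertex 4.493 0.676 -3.848
vertex 2.166 1.733 -2.461
vertex 3.852 2.517 -3.499
endloop
endfacet
facet normal 0.792 0.368 -0.487
outer loop
vertex 3.852 2.517 -3.499
vertex 5.394 0.707 -2.359
vertex 4.493 0.676 -3.848
endloop
endfacet
facet normal -0.792 -0.368 0.487
outer loop
vertex 2.806 -0.108 -2.81
vertex 3.067 1.764 -0.972
vertex 2.166 1.733 -2.461
endloop
endfacet
facet normal 0.324 -0.930 -0.177
outer loop
vertex 3.708 -0.077 -1.321
vertex 2.806 -0.108 -2.81
vertex 5.394 0.707 -2.359
endloop
endfacet
facet normal -0.792 -0.368 0.487
outer loop
vertex 3.708 -0.077 -1.321
vertex 3.067 1.764 -0.972
vertex 2.806 -0.108 -2.81
endloop
endfacet
facet normal -0.324 0.930 0.176
outer loop
vertex 2.166 1.733 -2.461
vertex 3.067 1.764 -0.972
vertex 3.852 2.517 -3.499
endloop
endfacet
facet normal 0.792 0.368 -0.487
outer loop
vertex 4.754 2.548 -2.01
vertex 5.394 0.707 -2.359
vertex 3.852 2.517 -3.499
endloop
endfacet
facet normal -0.323 0.930 0.177
outer loop
vertex 3.852 2.517 -3.499
vertex 3.067 1.764 -0.972
vertex 4.754 2.548 -2.01
endloop
endfacet
facet normal 0.518 0.018 0.855
outer loop
vertex 4.754 2.548 -2.01
vertex 3.708 -0.077 -1.321
vertex 5.394 0.707 -2.359
endloop
endfacet
facet normal 0.518 0.018 0.855
outer loop
vertex 3.067 1.764 -0.972
vertex 3.708 -0.077 -1.321
vertex 4.754 2.548 -2.01
endloop
endfacet
facet normal 0.175 0.103 0.979
outer loop
vertex 2.297 4.595 -1.791
vertex 2.514 3.366 -1.7
vertex 3.456 4.151 -1.951
endloop
endfacet
facet normal 0.353 0.696 0.625
outer loop
vertex 2.297 4.595 -1.791
vertex 3.456 4.151 -1.951
vertex 3.02 5.049 -2.705
endloop
endfacet
facet normal -0.227 0.932 0.283
outer loop
vertex 2.297 4.595 -1.791
vertex 3.02 5.049 -2.705
vertex 1.809 4.819 -2.921
endloop
endfacet
facet normal -0.764 0.485 0.426
outer loop
vertex 2.297 4.595 -1.791
vertex 1.809 4.819 -2.921
vertex 1.496 3.779 -2.299
endloop
endfacet
facet normal -0.515 -0.028 0.857
outer loop
vertex 2.297 4.595 -1.791
vertex 1.496 3.779 -2.299
vertex 2.514 3.366 -1.7
endloop
endfacet
facet normal 0.842 0.522 0.135
outer loop
vertex 3.02 5.049 -2.705
vertex 3.456 4.151 -1.951
vertex 3.684 4.101 -3.181
endloop
endfacet
facet normal 0.554 -0.438 0.708
outer loop
vertex 3.456 4.151 -1.951
vertex 2.514 3.366 -1.7
vertex 3.371 3.061 -2.559
endloop
endfacet
facet normal -0.564 -0.650 0.509
outer loop
vertex 2.514 3.366 -1.7
vertex 1.496 3.779 -2.299
vertex 2.16 2.831 -2.775
endloop
endfacet
facet normal -0.966 0.179 -0.186
outer loop
vertex 1.496 3.779 -2.299
vertex 1.809 4.819 -2.921
vertex 1.724 3.729 -3.529
endloop
endfacet
facet normal -0.097 0.903 -0.418
outer loop
vertex 1.809 4.819 -2.921
vertex 3.02 5.049 -2.705
vertex 2.666 4.514 -3.78
endloop
endfacet
facet normal 0.764 -0.485 -0.426
outer loop
vertex 2.883 3.285 -3.689
vertex 3.684 4.101 -3.181
vertex 3.371 3.061 -2.559
endloop
endfacet
facet normal 0.227 -0.932 -0.283
outer loop
vertex 2.883 3.285 -3.689
vertex 3.371 3.061 -2.559
vertex 2.16 2.831 -2.775
endloop
endfacet
facet normal -0.353 -0.696 -0.625
outer loop
vertex 2.883 3.285 -3.689
vertex 2.16 2.831 -2.775
vertex 1.724 3.729 -3.529
endloop
endfacet
facet normal -0.175 -0.103 -0.979
outer loop
vertex 2.883 3.285 -3.689
vertex 1.724 3.729 -3.529
vertex 2.666 4.514 -3.78
endloop
endfacet
facet normal 0.515 0.028 -0.857
outer loop
vertex 2.883 3.285 -3.689
vertex 2.666 4.514 -3.78
vertex 3.684 4.101 -3.181
endloop
endfacet
facet normal 0.966 -0.179 0.186
outer loop
vertex 3.371 3.061 -2.559
vertex 3.684 4.101 -3.181
vertex 3.456 4.151 -1.951
endloop
endfacet
facet normal 0.097 -0.903 0.418
outer loop
vertex 2.16 2.831 -2.775
vertex 3.371 3.061 -2.559
vertex 2.514 3.366 -1.7
endloop
endfacet
facet normal -0.842 -0.522 -0.135
outer loop
vertex 1.724 3.729 -3.529
vertex 2.16 2.831 -2.775
vertex 1.496 3.779 -2.299
endloop
endfacet
facet normal -0.554 0.438 -0.708
outer loop
vertex 2.666 4.514 -3.78
vertex 1.724 3.729 -3.529
vertex 1.809 4.819 -2.921
endloop
endfacet
facet normal 0.564 0.650 -0.509
outer loop
vertex 3.684 4.101 -3.181
vertex 2.666 4.514 -3.78
vertex 3.02 5.049 -2.705
endloop
endfacet
facet normal -0.480 -0.242 -0.843
outer loop
vertex 3.097 -1.258 0.135
vertex 2.638 0.686 -0.162
vertex 3.919 -1.141 -0.366
endloop
endfacet
facet normal 0.227 -0.963 0.147
outer loop
vertex 4.662 -0.766 0.942
vertex 3.097 -1.258 0.135
vertex 3.919 -1.141 -0.366
endloop
endfacet
facet normal -0.479 -0.242 -0.844
outer loop
vertex 3.919 -1.141 -0.366
vertex 2.638 0.686 -0.162
vertex 3.46 0.804 -0.663
endloop
endfacet
facet normal 0.848 0.121 -0.516
outer loop
vertex 3.46 0.804 -0.663
vertex 4.662 -0.766 0.942
vertex 3.919 -1.141 -0.366
endloop
endfacet
facet normal -0.848 -0.121 0.516
outer loop
vertex 3.097 -1.258 0.135
vertex 3.381 1.061 1.146
vertex 2.638 0.686 -0.162
endloop
endfacet
facet normal 0.227 -0.963 0.146
outer loop
vertex 3.84 -0.884 1.443
vertex 3.097 -1.258 0.135
vertex 4.662 -0.766 0.942
endloop
endfacet
facet normal -0.848 -0.121 0.516
outer loop
vertex 3.84 -0.884 1.443
vertex 3.381 1.061 1.146
vertex 3.097 -1.258 0.135
endloop
endfacet
facet normal -0.228 0.963 -0.147
outer loop
vertex 2.638 0.686 -0.162
vertex 3.381 1.061 1.146
vertex 3.46 0.804 -0.663
endloop
endfacet
facet normal 0.848 0.121 -0.516
outer loop
vertex 4.203 1.178 0.645
vertex 4.662 -0.766 0.942
vertex 3.46 0.804 -0.663
endloop
endfacet
facet normal -0.226 0.963 -0.147
outer loop
vertex 3.46 0.804 -0.663
vertex 3.381 1.061 1.146
vertex 4.203 1.178 0.645
endloop
endfacet
facet normal 0.479 0.242 0.844
outer loop
vertex 4.203 1.178 0.645
vertex 3.84 -0.884 1.443
vertex 4.662 -0.766 0.942
endloop
endfacet
facet normal 0.480 0.242 0.843
outer loop
vertex 3.381 1.061 1.146
vertex 3.84 -0.884 1.443
vertex 4.203 1.178 0.645
endloop
endfacet

endsolid


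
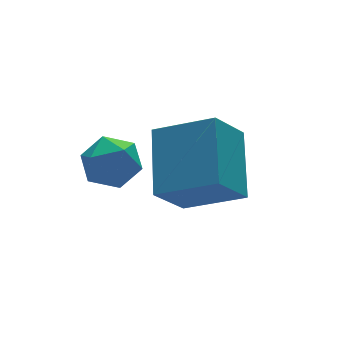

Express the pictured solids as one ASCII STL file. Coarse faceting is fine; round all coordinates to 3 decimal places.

solid 
facet normal -0.257 -0.052 0.965
outer loop
vertex -2.263 -1.665 2.419
vertex -2.894 -2.203 2.222
vertex -2.12 -2.504 2.412
endloop
endfacet
facet normal 0.443 0.068 0.894
outer loop
vertex -2.263 -1.665 2.419
vertex -2.12 -2.504 2.412
vertex -1.542 -1.971 2.085
endloop
endfacet
facet normal 0.527 0.670 0.523
outer loop
vertex -2.263 -1.665 2.419
vertex -1.542 -1.971 2.085
vertex -1.958 -1.339 1.694
endloop
endfacet
facet normal -0.123 0.923 0.364
outer loop
vertex -2.263 -1.665 2.419
vertex -1.958 -1.339 1.694
vertex -2.794 -1.483 1.778
endloop
endfacet
facet normal -0.606 0.477 0.637
outer loop
vertex -2.263 -1.665 2.419
vertex -2.794 -1.483 1.778
vertex -2.894 -2.203 2.222
endloop
endfacet
facet normal 0.721 -0.467 0.512
outer loop
vertex -1.542 -1.971 2.085
vertex -2.12 -2.504 2.412
vertex -1.726 -2.697 1.682
endloop
endfacet
facet normal -0.411 -0.662 0.627
outer loop
vertex -2.12 -2.504 2.412
vertex -2.894 -2.203 2.222
vertex -2.562 -2.841 1.766
endloop
endfacet
facet normal -0.976 0.194 0.095
outer loop
vertex -2.894 -2.203 2.222
vertex -2.794 -1.483 1.778
vertex -2.978 -2.209 1.375
endloop
endfacet
facet normal -0.193 0.918 -0.347
outer loop
vertex -2.794 -1.483 1.778
vertex -1.958 -1.339 1.694
vertex -2.4 -1.676 1.048
endloop
endfacet
facet normal 0.856 0.509 -0.089
outer loop
vertex -1.958 -1.339 1.694
vertex -1.542 -1.971 2.085
vertex -1.626 -1.977 1.238
endloop
endfacet
facet normal 0.123 -0.923 -0.364
outer loop
vertex -2.257 -2.515 1.041
vertex -1.726 -2.697 1.682
vertex -2.562 -2.841 1.766
endloop
endfacet
facet normal -0.527 -0.670 -0.523
outer loop
vertex -2.257 -2.515 1.041
vertex -2.562 -2.841 1.766
vertex -2.978 -2.209 1.375
endloop
endfacet
facet normal -0.443 -0.068 -0.894
outer loop
vertex -2.257 -2.515 1.041
vertex -2.978 -2.209 1.375
vertex -2.4 -1.676 1.048
endloop
endfacet
facet normal 0.257 0.052 -0.965
outer loop
vertex -2.257 -2.515 1.041
vertex -2.4 -1.676 1.048
vertex -1.626 -1.977 1.238
endloop
endfacet
facet normal 0.606 -0.477 -0.637
outer loop
vertex -2.257 -2.515 1.041
vertex -1.626 -1.977 1.238
vertex -1.726 -2.697 1.682
endloop
endfacet
facet normal 0.193 -0.918 0.347
outer loop
vertex -2.562 -2.841 1.766
vertex -1.726 -2.697 1.682
vertex -2.12 -2.504 2.412
endloop
endfacet
facet normal -0.856 -0.509 0.089
outer loop
vertex -2.978 -2.209 1.375
vertex -2.562 -2.841 1.766
vertex -2.894 -2.203 2.222
endloop
endfacet
facet normal -0.721 0.467 -0.512
outer loop
vertex -2.4 -1.676 1.048
vertex -2.978 -2.209 1.375
vertex -2.794 -1.483 1.778
endloop
endfacet
facet normal 0.411 0.662 -0.627
outer loop
vertex -1.626 -1.977 1.238
vertex -2.4 -1.676 1.048
vertex -1.958 -1.339 1.694
endloop
endfacet
facet normal 0.976 -0.194 -0.095
outer loop
vertex -1.726 -2.697 1.682
vertex -1.626 -1.977 1.238
vertex -1.542 -1.971 2.085
endloop
endfacet
facet normal -0.634 0.640 -0.433
outer loop
vertex -1.817 -3.397 1.217
vertex -0.98 -1.84 2.293
vertex -0.842 -3.168 0.127
endloop
endfacet
facet normal -0.404 -0.753 -0.520
outer loop
vertex 0.3 -4.32 0.907
vertex -1.817 -3.397 1.217
vertex -0.842 -3.168 0.127
endloop
endfacet
facet normal -0.635 0.640 -0.433
outer loop
vertex -0.842 -3.168 0.127
vertex -0.98 -1.84 2.293
vertex -0.005 -1.61 1.204
endloop
endfacet
facet normal 0.659 0.155 -0.736
outer loop
vertex -0.005 -1.61 1.204
vertex 0.3 -4.32 0.907
vertex -0.842 -3.168 0.127
endloop
endfacet
facet normal -0.659 -0.155 0.736
outer loop
vertex -1.817 -3.397 1.217
vertex 0.162 -2.992 3.073
vertex -0.98 -1.84 2.293
endloop
endfacet
facet normal -0.404 -0.752 -0.521
outer loop
vertex -0.675 -4.55 1.996
vertex -1.817 -3.397 1.217
vertex 0.3 -4.32 0.907
endloop
endfacet
facet normal -0.659 -0.155 0.736
outer loop
vertex -0.675 -4.55 1.996
vertex 0.162 -2.992 3.073
vertex -1.817 -3.397 1.217
endloop
endfacet
facet normal 0.404 0.753 0.520
outer loop
vertex -0.98 -1.84 2.293
vertex 0.162 -2.992 3.073
vertex -0.005 -1.61 1.204
endloop
endfacet
facet normal 0.659 0.155 -0.736
outer loop
vertex 1.137 -2.763 1.983
vertex 0.3 -4.32 0.907
vertex -0.005 -1.61 1.204
endloop
endfacet
facet normal 0.405 0.752 0.520
outer loop
vertex -0.005 -1.61 1.204
vertex 0.162 -2.992 3.073
vertex 1.137 -2.763 1.983
endloop
endfacet
facet normal 0.635 -0.640 0.433
outer loop
vertex 1.137 -2.763 1.983
vertex -0.675 -4.55 1.996
vertex 0.3 -4.32 0.907
endloop
endfacet
facet normal 0.634 -0.640 0.433
outer loop
vertex 0.162 -2.992 3.073
vertex -0.675 -4.55 1.996
vertex 1.137 -2.763 1.983
endloop
endfacet

endsolid


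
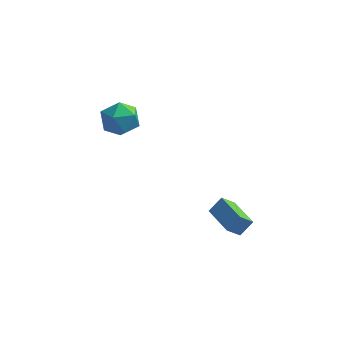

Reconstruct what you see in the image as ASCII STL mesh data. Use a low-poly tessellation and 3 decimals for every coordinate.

solid 
facet normal -0.601 0.472 0.645
outer loop
vertex -3.879 3.672 0.982
vertex -4.368 2.713 1.229
vertex -3.487 3.048 1.804
endloop
endfacet
facet normal 0.030 0.803 0.595
outer loop
vertex -3.879 3.672 0.982
vertex -3.487 3.048 1.804
vertex -2.789 3.541 1.104
endloop
endfacet
facet normal 0.129 0.988 -0.088
outer loop
vertex -3.879 3.672 0.982
vertex -2.789 3.541 1.104
vertex -3.239 3.51 0.096
endloop
endfacet
facet normal -0.440 0.772 -0.459
outer loop
vertex -3.879 3.672 0.982
vertex -3.239 3.51 0.096
vertex -4.215 2.999 0.173
endloop
endfacet
facet normal -0.892 0.453 -0.007
outer loop
vertex -3.879 3.672 0.982
vertex -4.215 2.999 0.173
vertex -4.368 2.713 1.229
endloop
endfacet
facet normal 0.538 0.335 0.773
outer loop
vertex -2.789 3.541 1.104
vertex -3.487 3.048 1.804
vertex -2.605 2.501 1.427
endloop
endfacet
facet normal -0.481 -0.199 0.854
outer loop
vertex -3.487 3.048 1.804
vertex -4.368 2.713 1.229
vertex -3.581 1.99 1.504
endloop
endfacet
facet normal -0.952 -0.231 -0.200
outer loop
vertex -4.368 2.713 1.229
vertex -4.215 2.999 0.173
vertex -4.031 1.959 0.496
endloop
endfacet
facet normal -0.222 0.284 -0.933
outer loop
vertex -4.215 2.999 0.173
vertex -3.239 3.51 0.096
vertex -3.333 2.452 -0.204
endloop
endfacet
facet normal 0.698 0.634 -0.331
outer loop
vertex -3.239 3.51 0.096
vertex -2.789 3.541 1.104
vertex -2.452 2.787 0.371
endloop
endfacet
facet normal 0.440 -0.772 0.459
outer loop
vertex -2.941 1.828 0.618
vertex -2.605 2.501 1.427
vertex -3.581 1.99 1.504
endloop
endfacet
facet normal -0.129 -0.988 0.088
outer loop
vertex -2.941 1.828 0.618
vertex -3.581 1.99 1.504
vertex -4.031 1.959 0.496
endloop
endfacet
facet normal -0.030 -0.803 -0.595
outer loop
vertex -2.941 1.828 0.618
vertex -4.031 1.959 0.496
vertex -3.333 2.452 -0.204
endloop
endfacet
facet normal 0.601 -0.472 -0.645
outer loop
vertex -2.941 1.828 0.618
vertex -3.333 2.452 -0.204
vertex -2.452 2.787 0.371
endloop
endfacet
facet normal 0.892 -0.453 0.007
outer loop
vertex -2.941 1.828 0.618
vertex -2.452 2.787 0.371
vertex -2.605 2.501 1.427
endloop
endfacet
facet normal 0.222 -0.284 0.933
outer loop
vertex -3.581 1.99 1.504
vertex -2.605 2.501 1.427
vertex -3.487 3.048 1.804
endloop
endfacet
facet normal -0.698 -0.634 0.331
outer loop
vertex -4.031 1.959 0.496
vertex -3.581 1.99 1.504
vertex -4.368 2.713 1.229
endloop
endfacet
facet normal -0.538 -0.335 -0.773
outer loop
vertex -3.333 2.452 -0.204
vertex -4.031 1.959 0.496
vertex -4.215 2.999 0.173
endloop
endfacet
facet normal 0.481 0.199 -0.854
outer loop
vertex -2.452 2.787 0.371
vertex -3.333 2.452 -0.204
vertex -3.239 3.51 0.096
endloop
endfacet
facet normal 0.952 0.231 0.200
outer loop
vertex -2.605 2.501 1.427
vertex -2.452 2.787 0.371
vertex -2.789 3.541 1.104
endloop
endfacet
facet normal -0.539 -0.451 -0.711
outer loop
vertex 2.604 -1.265 -3.149
vertex 1.483 0.13 -3.185
vertex 3.179 -0.822 -3.866
endloop
endfacet
facet normal 0.627 -0.779 0.021
outer loop
vertex 3.717 -0.37 -3.155
vertex 2.604 -1.265 -3.149
vertex 3.179 -0.822 -3.866
endloop
endfacet
facet normal -0.539 -0.452 -0.711
outer loop
vertex 3.179 -0.822 -3.866
vertex 1.483 0.13 -3.185
vertex 2.057 0.573 -3.902
endloop
endfacet
facet normal 0.563 0.435 -0.703
outer loop
vertex 2.057 0.573 -3.902
vertex 3.717 -0.37 -3.155
vertex 3.179 -0.822 -3.866
endloop
endfacet
facet normal -0.563 -0.435 0.703
outer loop
vertex 2.604 -1.265 -3.149
vertex 2.021 0.582 -2.474
vertex 1.483 0.13 -3.185
endloop
endfacet
facet normal 0.627 -0.779 0.020
outer loop
vertex 3.143 -0.813 -2.438
vertex 2.604 -1.265 -3.149
vertex 3.717 -0.37 -3.155
endloop
endfacet
facet normal -0.563 -0.435 0.703
outer loop
vertex 3.143 -0.813 -2.438
vertex 2.021 0.582 -2.474
vertex 2.604 -1.265 -3.149
endloop
endfacet
facet normal -0.627 0.779 -0.021
outer loop
vertex 1.483 0.13 -3.185
vertex 2.021 0.582 -2.474
vertex 2.057 0.573 -3.902
endloop
endfacet
facet normal 0.563 0.434 -0.703
outer loop
vertex 2.596 1.025 -3.191
vertex 3.717 -0.37 -3.155
vertex 2.057 0.573 -3.902
endloop
endfacet
facet normal -0.626 0.779 -0.021
outer loop
vertex 2.057 0.573 -3.902
vertex 2.021 0.582 -2.474
vertex 2.596 1.025 -3.191
endloop
endfacet
facet normal 0.539 0.452 0.711
outer loop
vertex 2.596 1.025 -3.191
vertex 3.143 -0.813 -2.438
vertex 3.717 -0.37 -3.155
endloop
endfacet
facet normal 0.539 0.452 0.711
outer loop
vertex 2.021 0.582 -2.474
vertex 3.143 -0.813 -2.438
vertex 2.596 1.025 -3.191
endloop
endfacet

endsolid


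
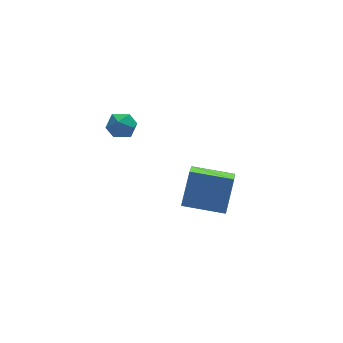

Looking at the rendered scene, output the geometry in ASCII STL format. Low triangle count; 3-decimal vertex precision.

solid 
facet normal -0.374 -0.442 -0.815
outer loop
vertex 1.78 -3.78 -1.266
vertex 0.158 -2.886 -1.006
vertex 2.438 -2.254 -2.396
endloop
endfacet
facet normal 0.867 -0.477 -0.140
outer loop
vertex 3.082 -1.494 -0.994
vertex 1.78 -3.78 -1.266
vertex 2.438 -2.254 -2.396
endloop
endfacet
facet normal -0.374 -0.442 -0.815
outer loop
vertex 2.438 -2.254 -2.396
vertex 0.158 -2.886 -1.006
vertex 0.816 -1.36 -2.136
endloop
endfacet
facet normal 0.328 0.759 -0.562
outer loop
vertex 0.816 -1.36 -2.136
vertex 3.082 -1.494 -0.994
vertex 2.438 -2.254 -2.396
endloop
endfacet
facet normal -0.328 -0.759 0.562
outer loop
vertex 1.78 -3.78 -1.266
vertex 0.802 -2.126 0.396
vertex 0.158 -2.886 -1.006
endloop
endfacet
facet normal 0.867 -0.477 -0.140
outer loop
vertex 2.424 -3.02 0.136
vertex 1.78 -3.78 -1.266
vertex 3.082 -1.494 -0.994
endloop
endfacet
facet normal -0.328 -0.759 0.562
outer loop
vertex 2.424 -3.02 0.136
vertex 0.802 -2.126 0.396
vertex 1.78 -3.78 -1.266
endloop
endfacet
facet normal -0.867 0.477 0.140
outer loop
vertex 0.158 -2.886 -1.006
vertex 0.802 -2.126 0.396
vertex 0.816 -1.36 -2.136
endloop
endfacet
facet normal 0.328 0.759 -0.562
outer loop
vertex 1.46 -0.6 -0.734
vertex 3.082 -1.494 -0.994
vertex 0.816 -1.36 -2.136
endloop
endfacet
facet normal -0.867 0.477 0.140
outer loop
vertex 0.816 -1.36 -2.136
vertex 0.802 -2.126 0.396
vertex 1.46 -0.6 -0.734
endloop
endfacet
facet normal 0.374 0.442 0.815
outer loop
vertex 1.46 -0.6 -0.734
vertex 2.424 -3.02 0.136
vertex 3.082 -1.494 -0.994
endloop
endfacet
facet normal 0.374 0.442 0.815
outer loop
vertex 0.802 -2.126 0.396
vertex 2.424 -3.02 0.136
vertex 1.46 -0.6 -0.734
endloop
endfacet
facet normal -0.184 0.953 0.241
outer loop
vertex -0.916 3.283 -0.277
vertex -0.83 3.112 0.466
vertex -0.224 3.334 0.051
endloop
endfacet
facet normal 0.123 0.908 -0.401
outer loop
vertex -0.916 3.283 -0.277
vertex -0.224 3.334 0.051
vertex -0.294 3.033 -0.652
endloop
endfacet
facet normal -0.290 0.501 -0.815
outer loop
vertex -0.916 3.283 -0.277
vertex -0.294 3.033 -0.652
vertex -0.944 2.625 -0.671
endloop
endfacet
facet normal -0.853 0.294 -0.430
outer loop
vertex -0.916 3.283 -0.277
vertex -0.944 2.625 -0.671
vertex -1.275 2.674 0.019
endloop
endfacet
facet normal -0.788 0.573 0.223
outer loop
vertex -0.916 3.283 -0.277
vertex -1.275 2.674 0.019
vertex -0.83 3.112 0.466
endloop
endfacet
facet normal 0.752 0.575 -0.321
outer loop
vertex -0.294 3.033 -0.652
vertex -0.224 3.334 0.051
vertex 0.175 2.706 -0.139
endloop
endfacet
facet normal 0.253 0.649 0.717
outer loop
vertex -0.224 3.334 0.051
vertex -0.83 3.112 0.466
vertex -0.156 2.755 0.551
endloop
endfacet
facet normal -0.726 0.036 0.687
outer loop
vertex -0.83 3.112 0.466
vertex -1.275 2.674 0.019
vertex -0.806 2.347 0.532
endloop
endfacet
facet normal -0.831 -0.416 -0.369
outer loop
vertex -1.275 2.674 0.019
vertex -0.944 2.625 -0.671
vertex -0.876 2.046 -0.171
endloop
endfacet
facet normal 0.081 -0.083 -0.993
outer loop
vertex -0.944 2.625 -0.671
vertex -0.294 3.033 -0.652
vertex -0.27 2.268 -0.586
endloop
endfacet
facet normal 0.853 -0.294 0.430
outer loop
vertex -0.184 2.097 0.157
vertex 0.175 2.706 -0.139
vertex -0.156 2.755 0.551
endloop
endfacet
facet normal 0.290 -0.501 0.815
outer loop
vertex -0.184 2.097 0.157
vertex -0.156 2.755 0.551
vertex -0.806 2.347 0.532
endloop
endfacet
facet normal -0.123 -0.908 0.401
outer loop
vertex -0.184 2.097 0.157
vertex -0.806 2.347 0.532
vertex -0.876 2.046 -0.171
endloop
endfacet
facet normal 0.184 -0.953 -0.241
outer loop
vertex -0.184 2.097 0.157
vertex -0.876 2.046 -0.171
vertex -0.27 2.268 -0.586
endloop
endfacet
facet normal 0.788 -0.573 -0.223
outer loop
vertex -0.184 2.097 0.157
vertex -0.27 2.268 -0.586
vertex 0.175 2.706 -0.139
endloop
endfacet
facet normal 0.831 0.416 0.369
outer loop
vertex -0.156 2.755 0.551
vertex 0.175 2.706 -0.139
vertex -0.224 3.334 0.051
endloop
endfacet
facet normal -0.081 0.083 0.993
outer loop
vertex -0.806 2.347 0.532
vertex -0.156 2.755 0.551
vertex -0.83 3.112 0.466
endloop
endfacet
facet normal -0.752 -0.575 0.321
outer loop
vertex -0.876 2.046 -0.171
vertex -0.806 2.347 0.532
vertex -1.275 2.674 0.019
endloop
endfacet
facet normal -0.253 -0.649 -0.717
outer loop
vertex -0.27 2.268 -0.586
vertex -0.876 2.046 -0.171
vertex -0.944 2.625 -0.671
endloop
endfacet
facet normal 0.726 -0.036 -0.687
outer loop
vertex 0.175 2.706 -0.139
vertex -0.27 2.268 -0.586
vertex -0.294 3.033 -0.652
endloop
endfacet

endsolid


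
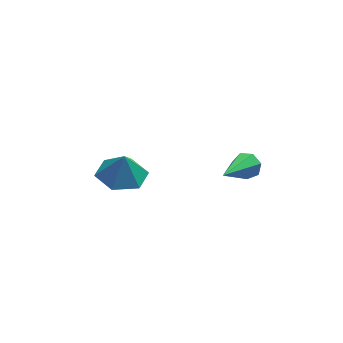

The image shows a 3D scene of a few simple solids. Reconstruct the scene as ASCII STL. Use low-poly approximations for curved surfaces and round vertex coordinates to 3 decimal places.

solid 
facet normal 0.580 0.645 -0.497
outer loop
vertex 0.803 -2.256 1.391
vertex 0.357 -2.035 1.158
vertex 0.603 -1.893 1.629
endloop
endfacet
facet normal 0.544 -0.229 0.807
outer loop
vertex 0.803 -2.256 1.391
vertex 0.603 -1.893 1.629
vertex -0.837 -3.365 2.182
endloop
endfacet
facet normal 0.579 0.646 -0.497
outer loop
vertex 0.603 -1.893 1.629
vertex 0.357 -2.035 1.158
vertex 0.217 -1.638 1.511
endloop
endfacet
facet normal -0.032 0.379 0.925
outer loop
vertex 0.603 -1.893 1.629
vertex 0.217 -1.638 1.511
vertex -0.837 -3.365 2.182
endloop
endfacet
facet normal 0.580 0.646 -0.496
outer loop
vertex 0.217 -1.638 1.511
vertex 0.357 -2.035 1.158
vertex -0.063 -1.681 1.128
endloop
endfacet
facet normal -0.684 0.586 0.434
outer loop
vertex 0.217 -1.638 1.511
vertex -0.063 -1.681 1.128
vertex -0.837 -3.365 2.182
endloop
endfacet
facet normal 0.580 0.646 -0.497
outer loop
vertex -0.063 -1.681 1.128
vertex 0.357 -2.035 1.158
vertex -0.027 -1.991 0.767
endloop
endfacet
facet normal -0.924 0.239 -0.297
outer loop
vertex -0.063 -1.681 1.128
vertex -0.027 -1.991 0.767
vertex -0.837 -3.365 2.182
endloop
endfacet
facet normal 0.580 0.645 -0.497
outer loop
vertex -0.027 -1.991 0.767
vertex 0.357 -2.035 1.158
vertex 0.298 -2.335 0.7
endloop
endfacet
facet normal -0.572 -0.401 -0.716
outer loop
vertex -0.027 -1.991 0.767
vertex 0.298 -2.335 0.7
vertex -0.837 -3.365 2.182
endloop
endfacet
facet normal 0.579 0.646 -0.497
outer loop
vertex 0.298 -2.335 0.7
vertex 0.357 -2.035 1.158
vertex 0.667 -2.452 0.978
endloop
endfacet
facet normal 0.112 -0.854 -0.508
outer loop
vertex 0.298 -2.335 0.7
vertex 0.667 -2.452 0.978
vertex -0.837 -3.365 2.182
endloop
endfacet
facet normal 0.580 0.646 -0.497
outer loop
vertex 0.667 -2.452 0.978
vertex 0.357 -2.035 1.158
vertex 0.803 -2.256 1.391
endloop
endfacet
facet normal 0.607 -0.777 0.169
outer loop
vertex 0.667 -2.452 0.978
vertex 0.803 -2.256 1.391
vertex -0.837 -3.365 2.182
endloop
endfacet
facet normal -0.100 0.035 -0.994
outer loop
vertex -2.311 1.593 -2.209
vertex -3.315 1.629 -2.107
vertex -2.778 2.485 -2.131
endloop
endfacet
facet normal 0.752 0.344 0.562
outer loop
vertex -2.311 1.593 -2.209
vertex -2.778 2.485 -2.131
vertex -3.205 1.591 -1.013
endloop
endfacet
facet normal -0.100 0.035 -0.994
outer loop
vertex -2.778 2.485 -2.131
vertex -3.315 1.629 -2.107
vertex -3.783 2.521 -2.029
endloop
endfacet
facet normal 0.093 0.760 0.643
outer loop
vertex -2.778 2.485 -2.131
vertex -3.783 2.521 -2.029
vertex -3.205 1.591 -1.013
endloop
endfacet
facet normal -0.100 0.035 -0.994
outer loop
vertex -3.783 2.521 -2.029
vertex -3.315 1.629 -2.107
vertex -4.319 1.665 -2.005
endloop
endfacet
facet normal -0.597 0.393 0.699
outer loop
vertex -3.783 2.521 -2.029
vertex -4.319 1.665 -2.005
vertex -3.205 1.591 -1.013
endloop
endfacet
facet normal -0.100 0.035 -0.994
outer loop
vertex -4.319 1.665 -2.005
vertex -3.315 1.629 -2.107
vertex -3.851 0.774 -2.083
endloop
endfacet
facet normal -0.627 -0.388 0.675
outer loop
vertex -4.319 1.665 -2.005
vertex -3.851 0.774 -2.083
vertex -3.205 1.591 -1.013
endloop
endfacet
facet normal -0.100 0.035 -0.994
outer loop
vertex -3.851 0.774 -2.083
vertex -3.315 1.629 -2.107
vertex -2.847 0.737 -2.185
endloop
endfacet
facet normal 0.031 -0.803 0.595
outer loop
vertex -3.851 0.774 -2.083
vertex -2.847 0.737 -2.185
vertex -3.205 1.591 -1.013
endloop
endfacet
facet normal -0.100 0.035 -0.994
outer loop
vertex -2.847 0.737 -2.185
vertex -3.315 1.629 -2.107
vertex -2.311 1.593 -2.209
endloop
endfacet
facet normal 0.721 -0.436 0.538
outer loop
vertex -2.847 0.737 -2.185
vertex -2.311 1.593 -2.209
vertex -3.205 1.591 -1.013
endloop
endfacet

endsolid


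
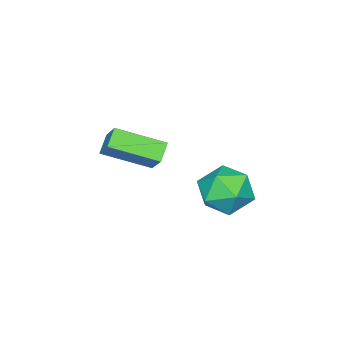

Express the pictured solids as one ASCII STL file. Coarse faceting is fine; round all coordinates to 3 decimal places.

solid 
facet normal -0.412 -0.560 -0.719
outer loop
vertex -0.951 -1.602 -2.86
vertex -1.686 -1.78 -2.3
vertex -1.951 0.116 -3.626
endloop
endfacet
facet normal 0.781 0.189 -0.595
outer loop
vertex -1.374 0.9 -2.62
vertex -0.951 -1.602 -2.86
vertex -1.951 0.116 -3.626
endloop
endfacet
facet normal -0.412 -0.560 -0.719
outer loop
vertex -1.951 0.116 -3.626
vertex -1.686 -1.78 -2.3
vertex -2.685 -0.062 -3.067
endloop
endfacet
facet normal -0.469 0.807 -0.359
outer loop
vertex -2.685 -0.062 -3.067
vertex -1.374 0.9 -2.62
vertex -1.951 0.116 -3.626
endloop
endfacet
facet normal 0.469 -0.807 0.359
outer loop
vertex -0.951 -1.602 -2.86
vertex -1.109 -0.996 -1.294
vertex -1.686 -1.78 -2.3
endloop
endfacet
facet normal 0.782 0.189 -0.594
outer loop
vertex -0.375 -0.818 -1.853
vertex -0.951 -1.602 -2.86
vertex -1.374 0.9 -2.62
endloop
endfacet
facet normal 0.469 -0.807 0.359
outer loop
vertex -0.375 -0.818 -1.853
vertex -1.109 -0.996 -1.294
vertex -0.951 -1.602 -2.86
endloop
endfacet
facet normal -0.781 -0.189 0.595
outer loop
vertex -1.686 -1.78 -2.3
vertex -1.109 -0.996 -1.294
vertex -2.685 -0.062 -3.067
endloop
endfacet
facet normal -0.469 0.807 -0.360
outer loop
vertex -2.109 0.722 -2.06
vertex -1.374 0.9 -2.62
vertex -2.685 -0.062 -3.067
endloop
endfacet
facet normal -0.781 -0.190 0.595
outer loop
vertex -2.685 -0.062 -3.067
vertex -1.109 -0.996 -1.294
vertex -2.109 0.722 -2.06
endloop
endfacet
facet normal 0.412 0.560 0.719
outer loop
vertex -2.109 0.722 -2.06
vertex -0.375 -0.818 -1.853
vertex -1.374 0.9 -2.62
endloop
endfacet
facet normal 0.412 0.560 0.719
outer loop
vertex -1.109 -0.996 -1.294
vertex -0.375 -0.818 -1.853
vertex -2.109 0.722 -2.06
endloop
endfacet
facet normal 0.356 0.897 -0.261
outer loop
vertex -1.306 3.947 -4.373
vertex -2.257 4.477 -3.847
vertex -1.252 4.265 -3.208
endloop
endfacet
facet normal 0.888 0.432 -0.159
outer loop
vertex -1.306 3.947 -4.373
vertex -1.252 4.265 -3.208
vertex -0.799 3.203 -3.566
endloop
endfacet
facet normal 0.789 -0.117 -0.603
outer loop
vertex -1.306 3.947 -4.373
vertex -0.799 3.203 -3.566
vertex -1.523 2.758 -4.426
endloop
endfacet
facet normal 0.195 0.008 -0.981
outer loop
vertex -1.306 3.947 -4.373
vertex -1.523 2.758 -4.426
vertex -2.424 3.546 -4.599
endloop
endfacet
facet normal -0.072 0.635 -0.770
outer loop
vertex -1.306 3.947 -4.373
vertex -2.424 3.546 -4.599
vertex -2.257 4.477 -3.847
endloop
endfacet
facet normal 0.840 0.187 0.509
outer loop
vertex -0.799 3.203 -3.566
vertex -1.252 4.265 -3.208
vertex -1.436 3.274 -2.541
endloop
endfacet
facet normal -0.020 0.939 0.343
outer loop
vertex -1.252 4.265 -3.208
vertex -2.257 4.477 -3.847
vertex -2.337 4.062 -2.714
endloop
endfacet
facet normal -0.712 0.514 -0.478
outer loop
vertex -2.257 4.477 -3.847
vertex -2.424 3.546 -4.599
vertex -3.061 3.617 -3.574
endloop
endfacet
facet normal -0.280 -0.500 -0.820
outer loop
vertex -2.424 3.546 -4.599
vertex -1.523 2.758 -4.426
vertex -2.608 2.555 -3.932
endloop
endfacet
facet normal 0.680 -0.702 -0.209
outer loop
vertex -1.523 2.758 -4.426
vertex -0.799 3.203 -3.566
vertex -1.603 2.343 -3.293
endloop
endfacet
facet normal -0.195 -0.008 0.981
outer loop
vertex -2.554 2.873 -2.767
vertex -1.436 3.274 -2.541
vertex -2.337 4.062 -2.714
endloop
endfacet
facet normal -0.789 0.117 0.603
outer loop
vertex -2.554 2.873 -2.767
vertex -2.337 4.062 -2.714
vertex -3.061 3.617 -3.574
endloop
endfacet
facet normal -0.888 -0.432 0.159
outer loop
vertex -2.554 2.873 -2.767
vertex -3.061 3.617 -3.574
vertex -2.608 2.555 -3.932
endloop
endfacet
facet normal -0.356 -0.897 0.261
outer loop
vertex -2.554 2.873 -2.767
vertex -2.608 2.555 -3.932
vertex -1.603 2.343 -3.293
endloop
endfacet
facet normal 0.072 -0.635 0.770
outer loop
vertex -2.554 2.873 -2.767
vertex -1.603 2.343 -3.293
vertex -1.436 3.274 -2.541
endloop
endfacet
facet normal 0.280 0.500 0.820
outer loop
vertex -2.337 4.062 -2.714
vertex -1.436 3.274 -2.541
vertex -1.252 4.265 -3.208
endloop
endfacet
facet normal -0.680 0.702 0.209
outer loop
vertex -3.061 3.617 -3.574
vertex -2.337 4.062 -2.714
vertex -2.257 4.477 -3.847
endloop
endfacet
facet normal -0.840 -0.187 -0.509
outer loop
vertex -2.608 2.555 -3.932
vertex -3.061 3.617 -3.574
vertex -2.424 3.546 -4.599
endloop
endfacet
facet normal 0.020 -0.939 -0.343
outer loop
vertex -1.603 2.343 -3.293
vertex -2.608 2.555 -3.932
vertex -1.523 2.758 -4.426
endloop
endfacet
facet normal 0.712 -0.514 0.478
outer loop
vertex -1.436 3.274 -2.541
vertex -1.603 2.343 -3.293
vertex -0.799 3.203 -3.566
endloop
endfacet

endsolid


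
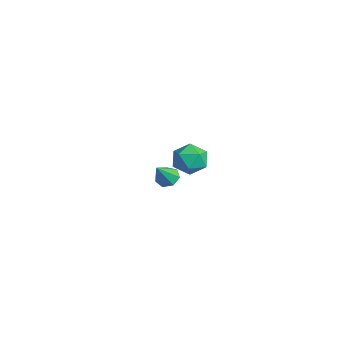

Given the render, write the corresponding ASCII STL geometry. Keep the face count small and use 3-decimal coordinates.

solid 
facet normal -0.323 0.532 -0.783
outer loop
vertex -1.525 1.471 -4.574
vertex -2.108 1.419 -4.369
vertex -1.691 1.86 -4.241
endloop
endfacet
facet normal 0.950 0.204 0.235
outer loop
vertex -1.525 1.471 -4.574
vertex -1.691 1.86 -4.241
vertex -1.672 0.701 -3.311
endloop
endfacet
facet normal -0.322 0.532 -0.783
outer loop
vertex -1.691 1.86 -4.241
vertex -2.108 1.419 -4.369
vertex -2.171 1.917 -4.005
endloop
endfacet
facet normal 0.415 0.573 0.706
outer loop
vertex -1.691 1.86 -4.241
vertex -2.171 1.917 -4.005
vertex -1.672 0.701 -3.311
endloop
endfacet
facet normal -0.324 0.531 -0.783
outer loop
vertex -2.171 1.917 -4.005
vertex -2.108 1.419 -4.369
vertex -2.603 1.599 -4.042
endloop
endfacet
facet normal -0.338 0.358 0.870
outer loop
vertex -2.171 1.917 -4.005
vertex -2.603 1.599 -4.042
vertex -1.672 0.701 -3.311
endloop
endfacet
facet normal -0.323 0.532 -0.782
outer loop
vertex -2.603 1.599 -4.042
vertex -2.108 1.419 -4.369
vertex -2.663 1.145 -4.326
endloop
endfacet
facet normal -0.745 -0.280 0.605
outer loop
vertex -2.603 1.599 -4.042
vertex -2.663 1.145 -4.326
vertex -1.672 0.701 -3.311
endloop
endfacet
facet normal -0.323 0.531 -0.784
outer loop
vertex -2.663 1.145 -4.326
vertex -2.108 1.419 -4.369
vertex -2.304 0.898 -4.641
endloop
endfacet
facet normal -0.497 -0.861 0.109
outer loop
vertex -2.663 1.145 -4.326
vertex -2.304 0.898 -4.641
vertex -1.672 0.701 -3.311
endloop
endfacet
facet normal -0.324 0.531 -0.783
outer loop
vertex -2.304 0.898 -4.641
vertex -2.108 1.419 -4.369
vertex -1.798 1.043 -4.752
endloop
endfacet
facet normal 0.217 -0.945 -0.243
outer loop
vertex -2.304 0.898 -4.641
vertex -1.798 1.043 -4.752
vertex -1.672 0.701 -3.311
endloop
endfacet
facet normal -0.323 0.532 -0.783
outer loop
vertex -1.798 1.043 -4.752
vertex -2.108 1.419 -4.369
vertex -1.525 1.471 -4.574
endloop
endfacet
facet normal 0.862 -0.472 -0.187
outer loop
vertex -1.798 1.043 -4.752
vertex -1.525 1.471 -4.574
vertex -1.672 0.701 -3.311
endloop
endfacet
facet normal 0.148 0.555 0.818
outer loop
vertex 3.898 0.803 0.874
vertex 3.645 0.143 1.368
vertex 4.477 0.23 1.158
endloop
endfacet
facet normal 0.595 0.748 0.295
outer loop
vertex 3.898 0.803 0.874
vertex 4.477 0.23 1.158
vertex 4.518 0.518 0.346
endloop
endfacet
facet normal 0.204 0.941 -0.269
outer loop
vertex 3.898 0.803 0.874
vertex 4.518 0.518 0.346
vertex 3.712 0.609 0.054
endloop
endfacet
facet normal -0.484 0.870 -0.096
outer loop
vertex 3.898 0.803 0.874
vertex 3.712 0.609 0.054
vertex 3.172 0.378 0.686
endloop
endfacet
facet normal -0.519 0.631 0.577
outer loop
vertex 3.898 0.803 0.874
vertex 3.172 0.378 0.686
vertex 3.645 0.143 1.368
endloop
endfacet
facet normal 0.978 0.175 0.111
outer loop
vertex 4.518 0.518 0.346
vertex 4.477 0.23 1.158
vertex 4.648 -0.318 0.514
endloop
endfacet
facet normal 0.256 -0.136 0.957
outer loop
vertex 4.477 0.23 1.158
vertex 3.645 0.143 1.368
vertex 4.108 -0.549 1.146
endloop
endfacet
facet normal -0.824 -0.014 0.567
outer loop
vertex 3.645 0.143 1.368
vertex 3.172 0.378 0.686
vertex 3.302 -0.458 0.854
endloop
endfacet
facet normal -0.768 0.372 -0.521
outer loop
vertex 3.172 0.378 0.686
vertex 3.712 0.609 0.054
vertex 3.343 -0.17 0.042
endloop
endfacet
facet normal 0.345 0.488 -0.801
outer loop
vertex 3.712 0.609 0.054
vertex 4.518 0.518 0.346
vertex 4.175 -0.083 -0.168
endloop
endfacet
facet normal 0.484 -0.870 0.096
outer loop
vertex 3.922 -0.743 0.326
vertex 4.648 -0.318 0.514
vertex 4.108 -0.549 1.146
endloop
endfacet
facet normal -0.204 -0.941 0.269
outer loop
vertex 3.922 -0.743 0.326
vertex 4.108 -0.549 1.146
vertex 3.302 -0.458 0.854
endloop
endfacet
facet normal -0.595 -0.748 -0.295
outer loop
vertex 3.922 -0.743 0.326
vertex 3.302 -0.458 0.854
vertex 3.343 -0.17 0.042
endloop
endfacet
facet normal -0.148 -0.555 -0.818
outer loop
vertex 3.922 -0.743 0.326
vertex 3.343 -0.17 0.042
vertex 4.175 -0.083 -0.168
endloop
endfacet
facet normal 0.519 -0.631 -0.577
outer loop
vertex 3.922 -0.743 0.326
vertex 4.175 -0.083 -0.168
vertex 4.648 -0.318 0.514
endloop
endfacet
facet normal 0.768 -0.372 0.521
outer loop
vertex 4.108 -0.549 1.146
vertex 4.648 -0.318 0.514
vertex 4.477 0.23 1.158
endloop
endfacet
facet normal -0.345 -0.488 0.801
outer loop
vertex 3.302 -0.458 0.854
vertex 4.108 -0.549 1.146
vertex 3.645 0.143 1.368
endloop
endfacet
facet normal -0.978 -0.175 -0.111
outer loop
vertex 3.343 -0.17 0.042
vertex 3.302 -0.458 0.854
vertex 3.172 0.378 0.686
endloop
endfacet
facet normal -0.256 0.136 -0.957
outer loop
vertex 4.175 -0.083 -0.168
vertex 3.343 -0.17 0.042
vertex 3.712 0.609 0.054
endloop
endfacet
facet normal 0.824 0.014 -0.567
outer loop
vertex 4.648 -0.318 0.514
vertex 4.175 -0.083 -0.168
vertex 4.518 0.518 0.346
endloop
endfacet

endsolid
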